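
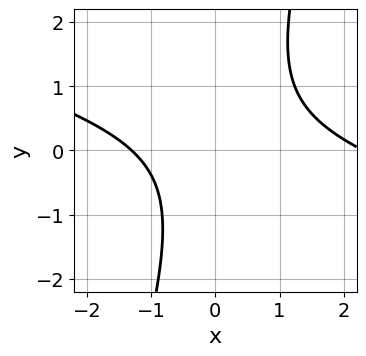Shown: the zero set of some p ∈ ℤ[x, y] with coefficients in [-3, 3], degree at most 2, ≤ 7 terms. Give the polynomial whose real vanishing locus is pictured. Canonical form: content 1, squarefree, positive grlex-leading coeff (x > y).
1. deg p = 2.
2. Reading off the gridlines: it misses every integer gridline on the y-axis.
3. The integer polynomial consistent with all of this is the stated p.

x^2 + 3*x*y - y^2 - x - 3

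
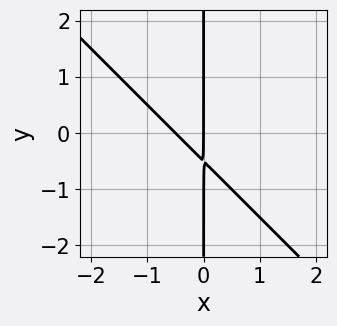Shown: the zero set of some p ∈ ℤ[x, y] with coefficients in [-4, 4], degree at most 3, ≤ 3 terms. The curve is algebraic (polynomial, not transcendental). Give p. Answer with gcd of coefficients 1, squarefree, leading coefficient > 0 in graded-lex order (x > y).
2*x^2 + 2*x*y + x

deg p = 2. A generic line meets the curve in up to 2 points.
Against the integer gridlines: one x-axis crossing is at x = 0; every point of the y-axis in the box is on the curve.
Together with the visible shape, these determine p as stated.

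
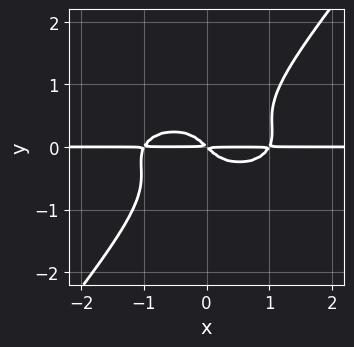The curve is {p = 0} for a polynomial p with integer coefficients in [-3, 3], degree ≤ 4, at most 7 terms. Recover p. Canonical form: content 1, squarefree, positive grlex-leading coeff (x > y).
Degree: the shape is more complex than any degree-3 curve, so deg p = 4.
Checking where it meets the axes: every point of the x-axis in the box is on the curve.
The integer polynomial consistent with all of this is the stated p.

x^3*y + 3*x*y^3 - 3*y^4 - x*y - y^2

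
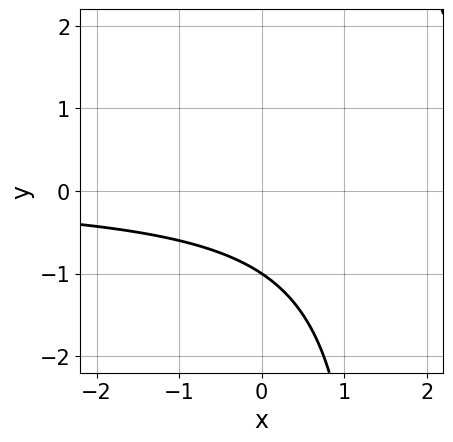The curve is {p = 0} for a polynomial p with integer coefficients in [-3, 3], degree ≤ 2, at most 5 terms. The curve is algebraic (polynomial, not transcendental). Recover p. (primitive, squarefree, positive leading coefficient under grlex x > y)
2*x*y - 3*y - 3

1. Degree: no degree-1 curve has this shape, so deg p = 2.
2. Against the integer gridlines: no x-intercept at any integer in the box; it crosses the y-axis at the gridline y = -1.
3. Putting this together gives p.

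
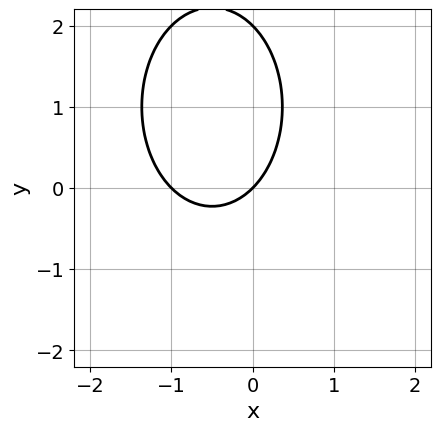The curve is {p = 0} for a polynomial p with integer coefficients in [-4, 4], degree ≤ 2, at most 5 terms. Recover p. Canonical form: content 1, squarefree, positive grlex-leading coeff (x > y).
1. The degree is 2 — a generic line meets the curve in up to 2 points.
2. From the axis intercepts and sections: the x-axis gridline crossings are at x ∈ {-1, 0}; among the integer gridlines, it crosses the y-axis at y ∈ {0, 2}.
3. Together with the visible shape, these determine p as stated.

2*x^2 + y^2 + 2*x - 2*y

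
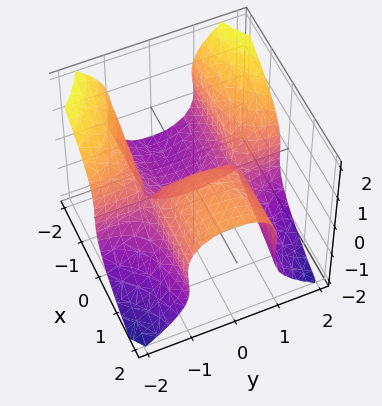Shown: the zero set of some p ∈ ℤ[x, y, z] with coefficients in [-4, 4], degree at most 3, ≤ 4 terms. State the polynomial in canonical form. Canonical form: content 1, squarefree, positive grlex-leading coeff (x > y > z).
First, the degree is 3 — no degree-2 surface has this shape.
Next, from the axis intercepts and sections: one z-axis crossing is at z = 0; it crosses the x-axis at the gridline x = 0; every point of the y-axis in the box is on the surface.
Finally, fitting integer coefficients to these (and the overall shape) gives p.

2*x*y^2 + x*z^2 + 2*z^3 - 2*x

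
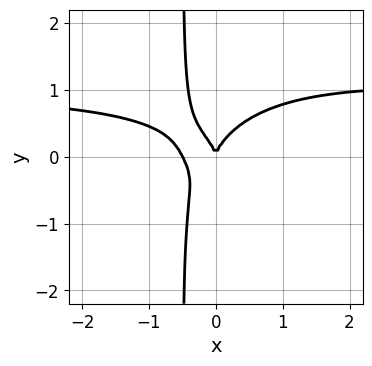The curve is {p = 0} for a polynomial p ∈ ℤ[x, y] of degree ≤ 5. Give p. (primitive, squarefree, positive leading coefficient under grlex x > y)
2*x^3*y + 2*x*y^3 - 2*x^3 + y^3 - x^2

(a) The degree is 4 — no degree-3 curve has this shape.
(b) Checking where it meets the axes: it crosses the x-axis at the gridline x = 0; it meets the y-axis at y = 0 (among the integer gridlines).
(c) Together with the visible shape, these determine p as stated.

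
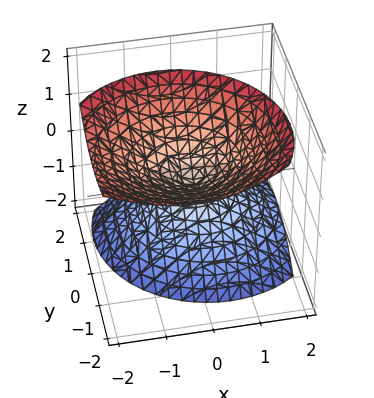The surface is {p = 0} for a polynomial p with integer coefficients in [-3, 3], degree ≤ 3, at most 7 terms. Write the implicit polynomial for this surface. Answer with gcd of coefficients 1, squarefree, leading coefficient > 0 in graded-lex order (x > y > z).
2*x^2 + x*z + 2*y^2 + 2*y*z - 2*z^2

There are 2 components. Treating them together as one polynomial.
deg p = 2. The shape is more complex than any degree-1 surface.
Observable constraints: it meets the z-axis at z = 0 (among the integer gridlines); it crosses the x-axis at the gridline x = 0.
Solving for integer coefficients yields p as stated.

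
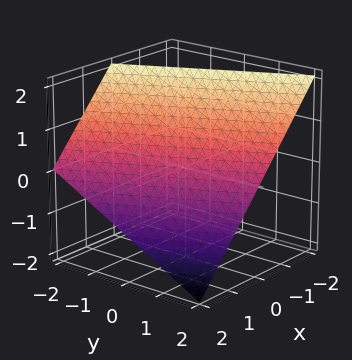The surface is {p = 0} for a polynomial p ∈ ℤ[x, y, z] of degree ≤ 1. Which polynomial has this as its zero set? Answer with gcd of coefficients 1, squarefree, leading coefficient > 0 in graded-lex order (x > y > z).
2*x + y + 2*z - 2

1. The degree is 1 — the surface is flat (a plane).
2. Checking where it meets the axes: it crosses the x-axis at the gridline x = 1; it crosses the y-axis at the gridline y = 2; it meets the z-axis at z = 1 (among the integer gridlines).
3. Matching integer coefficients to the picture gives p.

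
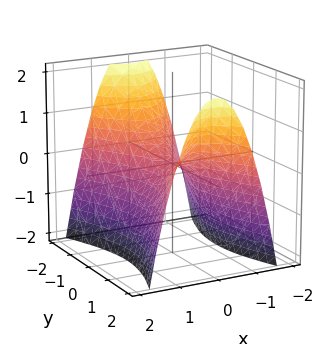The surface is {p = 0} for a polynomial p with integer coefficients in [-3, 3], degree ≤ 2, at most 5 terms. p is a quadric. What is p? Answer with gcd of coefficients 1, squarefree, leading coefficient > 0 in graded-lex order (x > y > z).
3*x^2 - y^2 + 2*z

First, degree: a hyperbolic paraboloid; a quadric, so deg p = 2.
Next, symmetries: mirror symmetry y ↦ −y ⇒ only even powers of y; it's symmetric under x → −x, forcing even powers of x.
Then, observable constraints: one x-axis crossing is at x = 0; it meets the z-axis at z = 0 (among the integer gridlines); it crosses the y-axis at the gridline y = 0.
Finally, the integer polynomial consistent with all of this is the stated p.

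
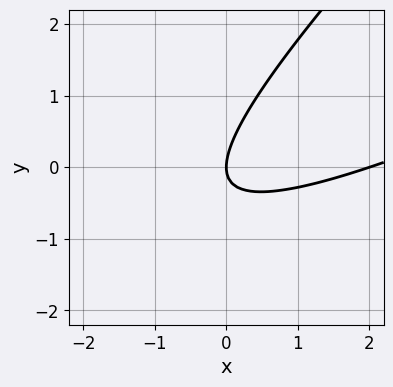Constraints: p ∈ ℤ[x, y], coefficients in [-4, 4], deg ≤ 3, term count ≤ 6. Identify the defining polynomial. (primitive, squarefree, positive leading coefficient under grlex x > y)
x^2 - 3*x*y + 2*y^2 - 2*x

(a) The degree is 2 — no degree-1 curve has this shape.
(b) Observable constraints: the x-axis gridline crossings are at x ∈ {0, 2}; one y-axis crossing is at y = 0.
(c) Together with the visible shape, these determine p as stated.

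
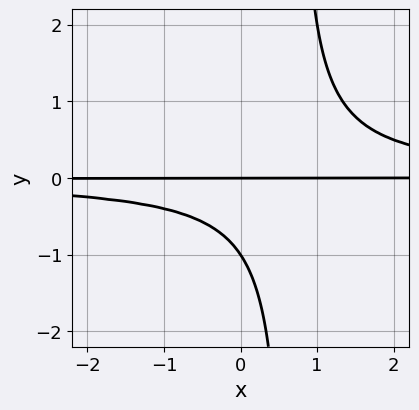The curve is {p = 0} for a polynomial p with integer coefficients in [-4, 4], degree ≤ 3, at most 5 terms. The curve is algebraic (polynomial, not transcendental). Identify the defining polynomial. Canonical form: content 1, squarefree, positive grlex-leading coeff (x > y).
3*x*y^2 - 2*y^2 - 2*y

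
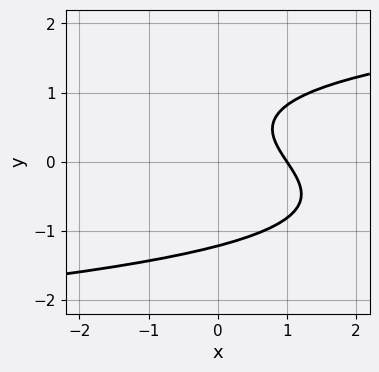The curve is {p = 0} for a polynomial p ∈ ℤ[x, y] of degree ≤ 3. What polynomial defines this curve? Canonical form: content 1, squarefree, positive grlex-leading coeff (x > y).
3*y^3 - 3*x - 2*y + 3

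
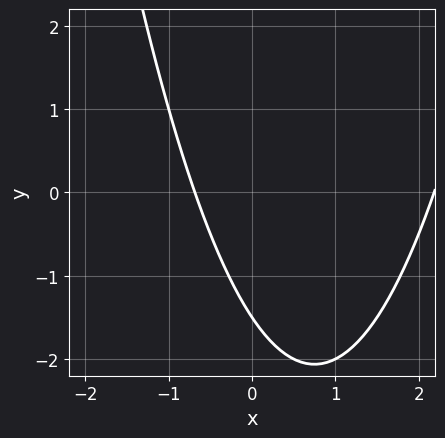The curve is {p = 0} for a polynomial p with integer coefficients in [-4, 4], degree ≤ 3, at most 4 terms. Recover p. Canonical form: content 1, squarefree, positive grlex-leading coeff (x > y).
2*x^2 - 3*x - 2*y - 3

First, the degree is 2 — a generic line meets the curve in up to 2 points.
Finally, solving for integer coefficients yields p as stated.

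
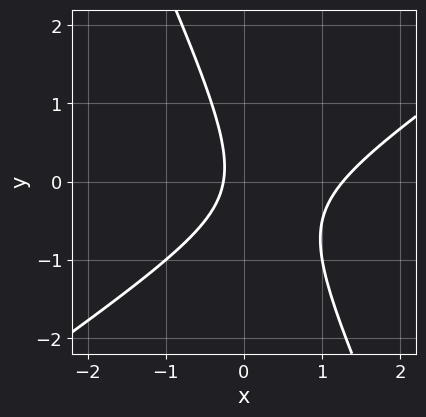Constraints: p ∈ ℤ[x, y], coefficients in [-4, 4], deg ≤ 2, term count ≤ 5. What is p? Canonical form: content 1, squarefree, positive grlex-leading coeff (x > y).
3*x^2 - 3*x*y - 2*y^2 - 3*x - 1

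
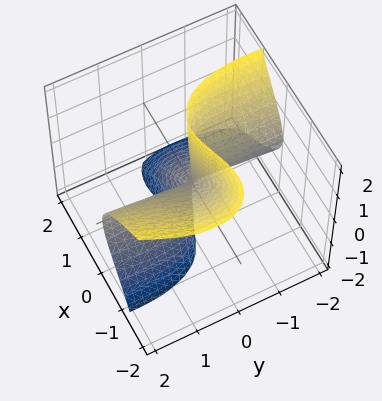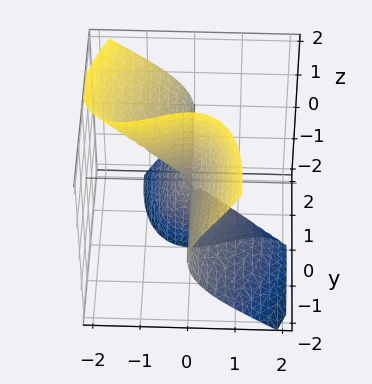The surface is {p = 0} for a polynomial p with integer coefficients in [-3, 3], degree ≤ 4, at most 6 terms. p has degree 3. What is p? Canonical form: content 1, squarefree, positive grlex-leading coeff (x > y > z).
First, deg p = 3.
Next, reading off the gridlines: every point of the y-axis in the box is on the surface; the visible z-axis segment lies entirely on the surface; it crosses the x-axis at the gridline x = 0.
Finally, the integer polynomial consistent with all of this is the stated p.

3*x^3 - x^2*y + 3*x^2*z + 3*x*y^2 + 3*y*z^2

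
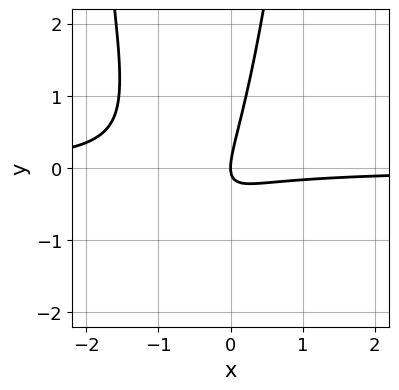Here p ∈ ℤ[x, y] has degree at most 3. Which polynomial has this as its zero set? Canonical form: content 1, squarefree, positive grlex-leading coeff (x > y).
1. deg p = 3.
2. Observable constraints: one x-axis crossing is at x = 0; it meets the y-axis at y = 0 (among the integer gridlines).
3. Matching integer coefficients to the picture gives p.

3*x^2*y + 3*x*y - y^2 + x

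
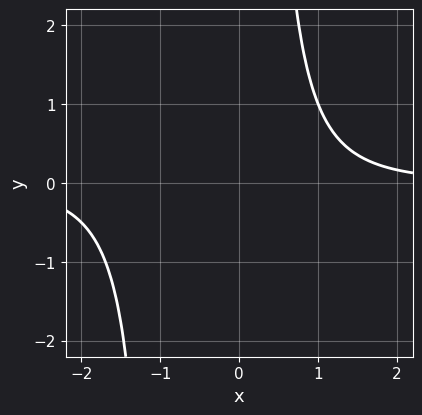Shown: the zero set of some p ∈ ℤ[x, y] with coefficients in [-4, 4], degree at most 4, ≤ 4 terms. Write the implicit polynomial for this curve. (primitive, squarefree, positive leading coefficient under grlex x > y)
(a) The degree is 4 — a generic line meets the curve in up to 4 points.
(b) Observable constraints: the curve avoids every integer y-axis point in the box; no x-intercept at any integer in the box.
(c) Assembling these constraints gives the stated polynomial.

x^3*y + x^2*y - 2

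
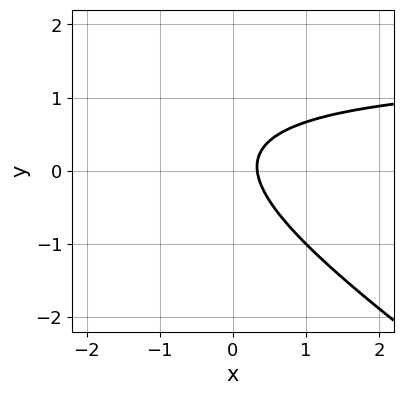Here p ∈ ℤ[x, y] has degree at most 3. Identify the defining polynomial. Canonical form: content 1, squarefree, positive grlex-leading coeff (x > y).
1. deg p = 2. The shape is more complex than any degree-1 curve.
2. Observable constraints: no y-intercept at any integer in the box.
3. The integer polynomial consistent with all of this is the stated p.

2*x*y + 3*y^2 - 3*x - y + 1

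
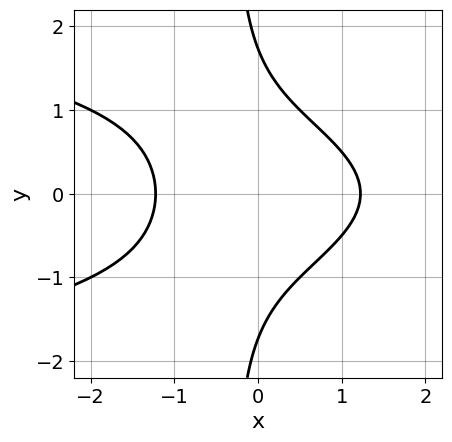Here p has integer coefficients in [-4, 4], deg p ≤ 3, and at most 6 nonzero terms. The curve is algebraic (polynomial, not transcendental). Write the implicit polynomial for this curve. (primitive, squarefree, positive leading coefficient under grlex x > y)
3*x*y^2 + 2*x^2 + y^2 - 3

(a) deg p = 3.
(b) Symmetries: the y ↦ −y reflection is a symmetry, so y appears only in even powers.
(c) Putting this together gives p.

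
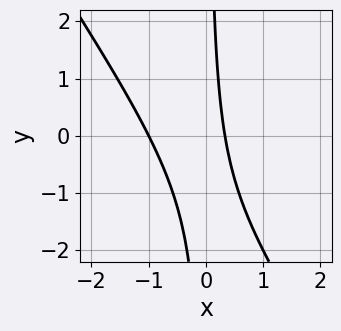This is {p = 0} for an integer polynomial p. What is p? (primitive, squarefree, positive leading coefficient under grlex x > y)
First, deg p = 2. The shape is more complex than any degree-1 curve.
Next, observable constraints: one x-axis crossing is at x = -1; the curve avoids every integer y-axis point in the box.
Finally, these observations pin down the coefficients.

3*x^2 + 2*x*y + 2*x - 1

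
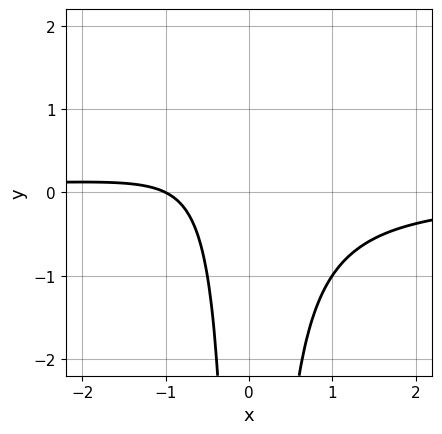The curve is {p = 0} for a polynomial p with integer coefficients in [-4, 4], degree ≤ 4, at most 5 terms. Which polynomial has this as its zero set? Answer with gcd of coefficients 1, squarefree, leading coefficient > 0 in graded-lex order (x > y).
2*x^2*y + x + 1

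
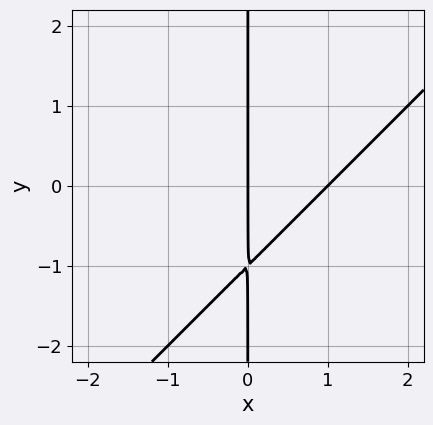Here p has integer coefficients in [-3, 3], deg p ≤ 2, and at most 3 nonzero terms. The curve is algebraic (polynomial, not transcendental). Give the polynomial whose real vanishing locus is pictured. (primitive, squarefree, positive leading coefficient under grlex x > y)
x^2 - x*y - x

deg p = 2. The shape is more complex than any degree-1 curve.
Checking where it meets the axes: the visible y-axis segment lies entirely on the curve; among the integer gridlines, it crosses the x-axis at x ∈ {0, 1}.
Fitting integer coefficients to these (and the overall shape) gives p.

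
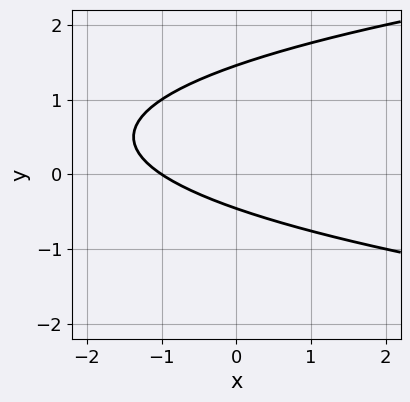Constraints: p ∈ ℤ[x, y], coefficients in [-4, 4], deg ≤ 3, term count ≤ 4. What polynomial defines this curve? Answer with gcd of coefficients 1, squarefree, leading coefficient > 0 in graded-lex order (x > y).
3*y^2 - 2*x - 3*y - 2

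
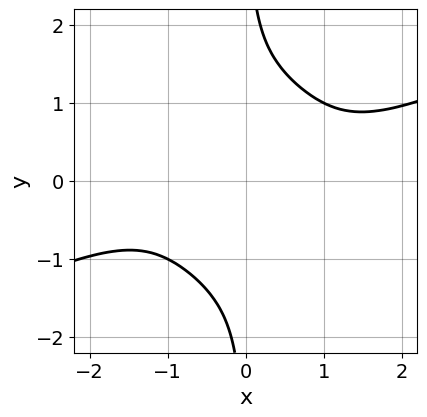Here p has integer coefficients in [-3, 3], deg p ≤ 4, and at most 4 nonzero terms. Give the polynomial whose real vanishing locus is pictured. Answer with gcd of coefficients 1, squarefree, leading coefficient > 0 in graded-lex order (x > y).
x^4 - 2*x^3*y - 2*x*y^3 + 3

1. The degree is 4 — a generic line meets the curve in up to 4 points.
2. Against the integer gridlines: no x-intercept at any integer in the box; it misses every integer gridline on the y-axis.
3. The integer polynomial consistent with all of this is the stated p.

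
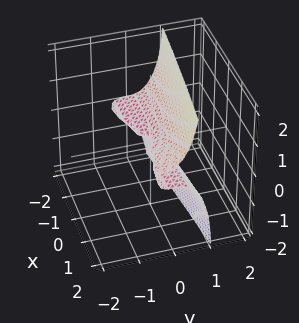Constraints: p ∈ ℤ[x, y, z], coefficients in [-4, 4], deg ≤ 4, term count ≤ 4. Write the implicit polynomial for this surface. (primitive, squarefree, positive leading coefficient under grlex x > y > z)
3*y^3 + 3*y*z^2 + x*z - 3*z^2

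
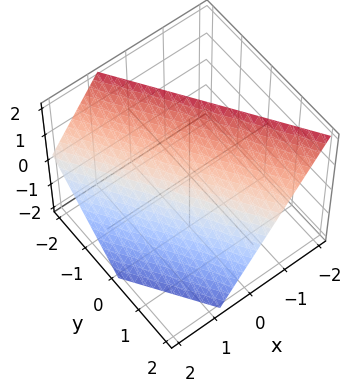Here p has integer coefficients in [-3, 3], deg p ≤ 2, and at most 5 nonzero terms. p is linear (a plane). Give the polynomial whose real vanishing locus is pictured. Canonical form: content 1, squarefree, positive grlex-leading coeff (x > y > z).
Degree: every cross-section is a straight line — this is a plane, so deg p = 1.
Reading off the gridlines: it meets the z-axis at z = 1 (among the integer gridlines); one y-axis crossing is at y = 1.
Matching integer coefficients to the picture gives p.

3*x + 2*y + 2*z - 2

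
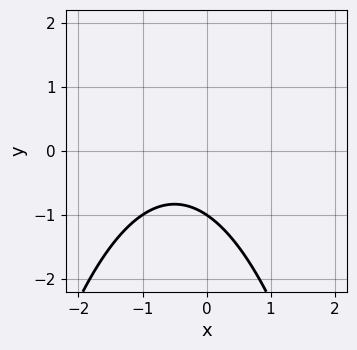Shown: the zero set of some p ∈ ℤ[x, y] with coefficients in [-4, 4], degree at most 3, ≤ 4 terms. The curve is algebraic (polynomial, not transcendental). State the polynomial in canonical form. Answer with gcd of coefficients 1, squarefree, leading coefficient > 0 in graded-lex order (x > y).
2*x^2 + 2*x + 3*y + 3

Degree: a generic line meets the curve in up to 2 points, so deg p = 2.
From the axis intercepts and sections: it crosses the y-axis at the gridline y = -1; no x-intercept at any integer in the box.
The integer polynomial consistent with all of this is the stated p.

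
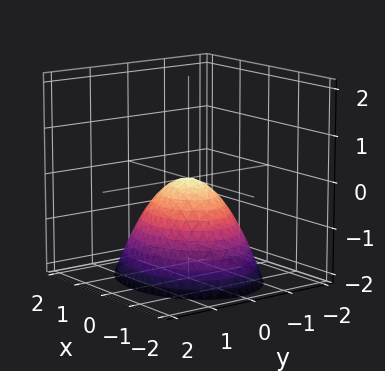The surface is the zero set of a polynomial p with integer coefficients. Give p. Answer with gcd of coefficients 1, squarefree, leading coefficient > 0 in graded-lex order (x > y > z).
1. deg p = 2.
2. Symmetries: mirror symmetry x ↦ −x ⇒ only even powers of x; it's symmetric under y → −y, forcing even powers of y.
3. From the visible intercepts: one z-axis crossing is at z = 0; it crosses the y-axis at the gridline y = 0; it crosses the x-axis at the gridline x = 0.
4. Together with the visible shape, these determine p as stated.

2*x^2 + 3*y^2 + 3*z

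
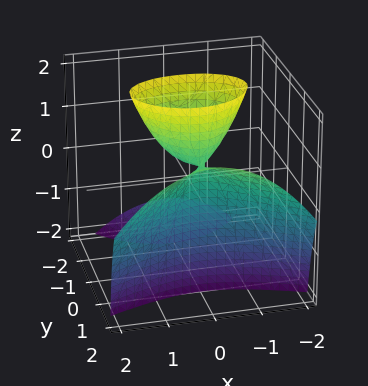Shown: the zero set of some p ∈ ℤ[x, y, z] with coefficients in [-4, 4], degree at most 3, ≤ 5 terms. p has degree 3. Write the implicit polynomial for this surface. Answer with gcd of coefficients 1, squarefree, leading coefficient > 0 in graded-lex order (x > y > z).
y^3 - 2*y^2*z - 2*x^2 + 2*z - 1

1. The picture has 2 separate pieces. Treating them together as one polynomial.
2. Degree: the shape is more complex than any degree-2 surface, so deg p = 3.
3. From the axis intercepts and sections: the surface avoids every integer x-axis point in the box; it crosses the y-axis at the gridline y = 1.
4. The integer polynomial consistent with all of this is the stated p.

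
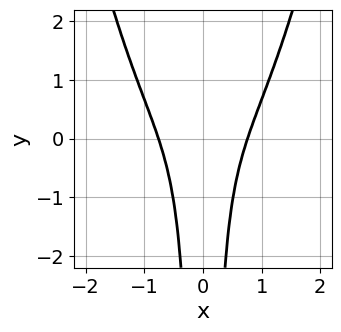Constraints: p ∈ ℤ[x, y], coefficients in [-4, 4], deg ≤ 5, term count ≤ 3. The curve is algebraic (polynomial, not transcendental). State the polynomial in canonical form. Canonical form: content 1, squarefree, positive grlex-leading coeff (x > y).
3*x^4 - 3*x^2*y - 1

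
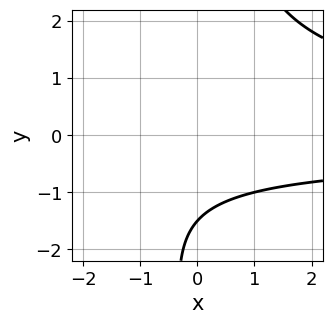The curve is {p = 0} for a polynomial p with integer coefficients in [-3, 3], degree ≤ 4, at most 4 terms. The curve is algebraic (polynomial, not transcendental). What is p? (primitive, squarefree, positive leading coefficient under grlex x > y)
x*y^2 - 2*y - 3

Degree: a generic line meets the curve in up to 3 points, so deg p = 3.
Checking where it meets the axes: the curve avoids every integer x-axis point in the box.
Putting this together gives p.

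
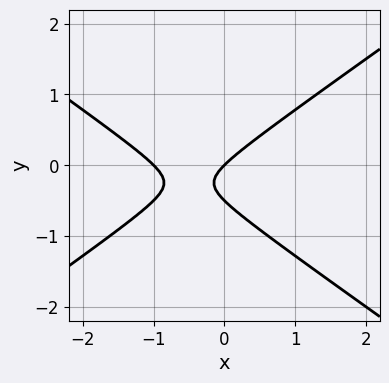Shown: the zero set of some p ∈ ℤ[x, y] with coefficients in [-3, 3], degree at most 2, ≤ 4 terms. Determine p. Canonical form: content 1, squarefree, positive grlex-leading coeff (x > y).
deg p = 2. No degree-1 curve has this shape.
From the visible intercepts: it meets the y-axis at y = 0 (among the integer gridlines); the x-axis gridline crossings are at x ∈ {-1, 0}.
Fitting integer coefficients to these (and the overall shape) gives p.

x^2 - 2*y^2 + x - y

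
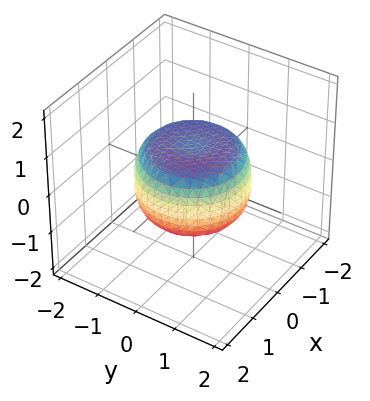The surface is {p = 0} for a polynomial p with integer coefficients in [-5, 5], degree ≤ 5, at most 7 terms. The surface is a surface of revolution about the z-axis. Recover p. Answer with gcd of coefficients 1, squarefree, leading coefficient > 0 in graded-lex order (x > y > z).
2*x^4 + 4*x^2*y^2 + 2*y^4 - 2*x^2 - 2*y^2 + 3*z^2 - 2

The degree is 4 — a generic line meets the surface in up to 4 points.
Symmetries: every cross-section ⟂ z is a circle, so x, y appear only via x² + y².
Checking where it meets the axes: a circular section at z = 0 has radius between 1 and 2.
These observations pin down the coefficients.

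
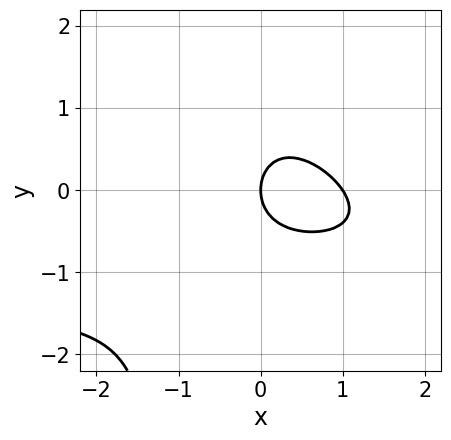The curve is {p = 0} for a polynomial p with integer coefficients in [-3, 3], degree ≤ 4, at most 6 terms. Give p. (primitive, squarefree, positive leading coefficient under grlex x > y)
First, the degree is 3 — a generic line meets the curve in up to 3 points.
Then, checking where it meets the axes: it crosses the y-axis at the gridline y = 0; among the integer gridlines, it crosses the x-axis at x ∈ {0, 1}.
Finally, these observations pin down the coefficients.

2*x^2*y + 2*x*y^2 + 3*x^2 + 3*y^2 - 3*x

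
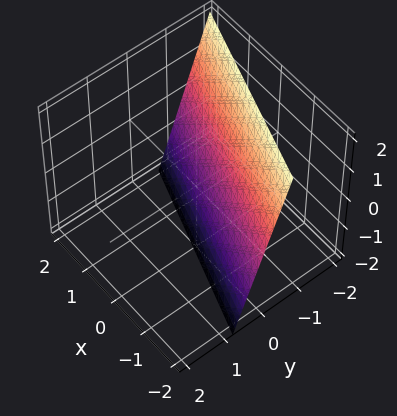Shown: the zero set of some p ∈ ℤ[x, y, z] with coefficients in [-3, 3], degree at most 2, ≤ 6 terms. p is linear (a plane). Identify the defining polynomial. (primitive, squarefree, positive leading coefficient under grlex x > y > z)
x + 3*y + z + 2

The degree is 1 — every cross-section is a straight line — this is a plane.
Against the integer gridlines: it crosses the z-axis at the gridline z = -2; one x-axis crossing is at x = -2.
Assembling these constraints gives the stated polynomial.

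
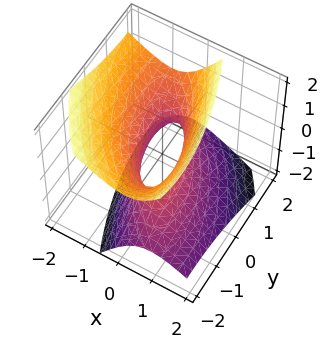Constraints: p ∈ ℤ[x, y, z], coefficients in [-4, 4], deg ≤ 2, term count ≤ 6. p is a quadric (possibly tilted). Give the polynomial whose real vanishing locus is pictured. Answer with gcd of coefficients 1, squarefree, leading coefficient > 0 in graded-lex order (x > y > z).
3*x^2 + 2*x*y + 2*x*z + y^2 - 2*z^2 - 1

First, deg p = 2. The shape is more complex than any degree-1 surface.
Next, from the visible intercepts: the y-axis gridline crossings are at y ∈ {-1, 1}; the surface avoids every integer z-axis point in the box.
Finally, assembling these constraints gives the stated polynomial.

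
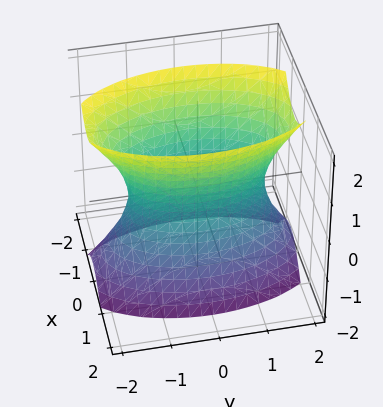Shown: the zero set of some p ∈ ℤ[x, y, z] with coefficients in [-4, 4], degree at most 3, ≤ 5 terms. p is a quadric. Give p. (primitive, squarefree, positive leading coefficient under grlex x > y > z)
First, deg p = 2. One connected sheet with a waist; a quadric.
Then, symmetries: mirror symmetry x ↦ −x ⇒ only even powers of x; mirror symmetry z ↦ −z ⇒ only even powers of z; it's symmetric under y → −y, forcing even powers of y.
Next, from the axis intercepts and sections: no z-intercept at any integer in the box.
Finally, assembling these constraints gives the stated polynomial.

3*x^2 + y^2 - z^2 - 2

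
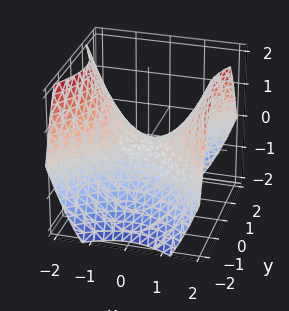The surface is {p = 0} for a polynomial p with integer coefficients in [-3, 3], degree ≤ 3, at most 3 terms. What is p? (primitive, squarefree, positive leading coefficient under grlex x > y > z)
2*x^2 - 2*y^2 - 3*z

First, degree: a hyperbolic paraboloid; a quadric, so deg p = 2.
Next, symmetries: the y ↦ −y reflection is a symmetry, so y appears only in even powers; mirror symmetry x ↦ −x ⇒ only even powers of x.
Then, from the visible intercepts: it crosses the z-axis at the gridline z = 0; it meets the x-axis at x = 0 (among the integer gridlines); it crosses the y-axis at the gridline y = 0.
Finally, solving for integer coefficients yields p as stated.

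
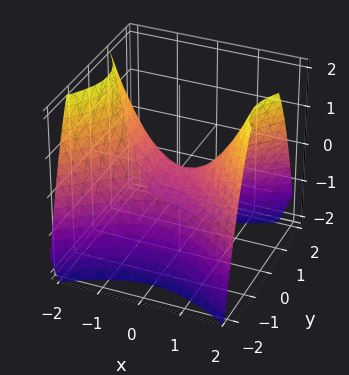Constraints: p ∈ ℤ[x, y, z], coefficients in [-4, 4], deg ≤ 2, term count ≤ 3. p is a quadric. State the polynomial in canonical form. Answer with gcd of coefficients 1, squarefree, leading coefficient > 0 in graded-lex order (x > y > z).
2*x^2 - 3*y^2 - 3*z

First, deg p = 2. A hyperbolic paraboloid; a quadric.
Next, symmetries: the y ↦ −y reflection is a symmetry, so y appears only in even powers; the x ↦ −x reflection is a symmetry, so x appears only in even powers.
Next, from the axis intercepts and sections: it crosses the z-axis at the gridline z = 0; it crosses the x-axis at the gridline x = 0; it crosses the y-axis at the gridline y = 0.
Finally, assembling these constraints gives the stated polynomial.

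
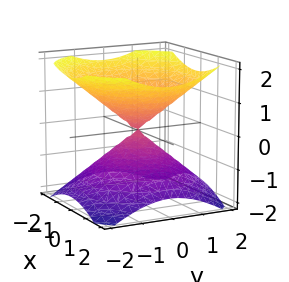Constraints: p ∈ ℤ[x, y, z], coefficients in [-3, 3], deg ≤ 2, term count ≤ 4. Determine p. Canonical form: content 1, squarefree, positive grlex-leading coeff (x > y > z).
2*x^2 + 2*y^2 - 3*z^2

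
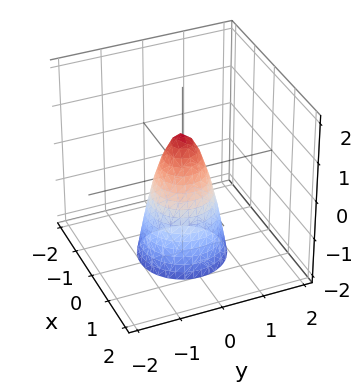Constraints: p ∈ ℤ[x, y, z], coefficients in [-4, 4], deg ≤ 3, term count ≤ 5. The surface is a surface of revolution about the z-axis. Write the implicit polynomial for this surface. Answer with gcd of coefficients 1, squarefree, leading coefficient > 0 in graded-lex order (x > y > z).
First, the degree is 2 — no degree-1 surface has this shape.
Then, symmetry: the surface is invariant under rotation about z: p = q(x² + y², z).
Then, reading off the gridlines: it crosses the z-axis at the gridline z = 1; a circular section at z = -2 has radius exactly 1.
Finally, the integer polynomial consistent with all of this is the stated p.

3*x^2 + 3*y^2 + z - 1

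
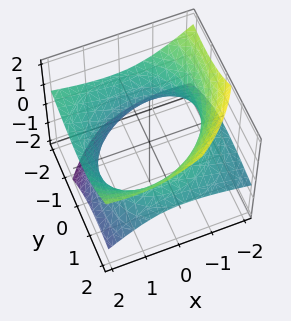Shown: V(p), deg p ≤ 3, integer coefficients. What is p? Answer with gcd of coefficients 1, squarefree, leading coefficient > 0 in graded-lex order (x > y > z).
x^2 - 2*x*z + y^2 + 2*y*z - 3*z^2 - 3

First, the degree is 2 — no degree-1 surface has this shape.
Next, from the axis intercepts and sections: it misses every integer gridline on the z-axis.
Finally, putting this together gives p.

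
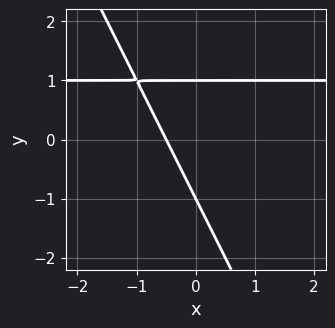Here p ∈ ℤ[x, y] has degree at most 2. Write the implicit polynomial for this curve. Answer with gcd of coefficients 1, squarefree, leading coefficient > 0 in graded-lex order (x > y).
(a) deg p = 2. A generic line meets the curve in up to 2 points.
(b) From the axis intercepts and sections: the y-axis gridline crossings are at y ∈ {-1, 1}.
(c) Solving for integer coefficients yields p as stated.

2*x*y + y^2 - 2*x - 1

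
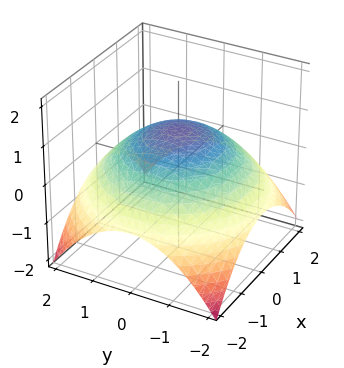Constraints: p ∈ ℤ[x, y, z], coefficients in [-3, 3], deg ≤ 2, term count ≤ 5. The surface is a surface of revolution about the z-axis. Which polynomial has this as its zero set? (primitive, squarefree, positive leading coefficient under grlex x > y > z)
x^2 + y^2 + 3*z - 3

(a) Degree: no degree-1 surface has this shape, so deg p = 2.
(b) Symmetry: the z-axis is an axis of rotation, so x and y enter only as x² + y².
(c) Against the integer gridlines: one z-axis crossing is at z = 1; a circular section at z = 0 has radius between 1 and 2.
(d) Assembling these constraints gives the stated polynomial.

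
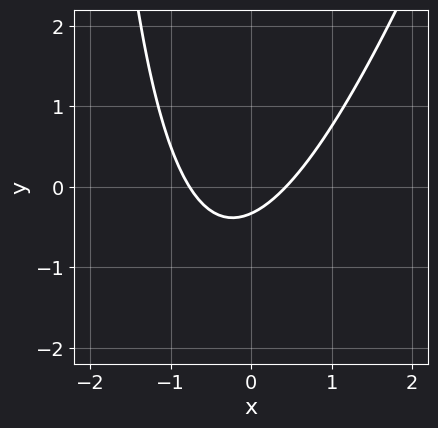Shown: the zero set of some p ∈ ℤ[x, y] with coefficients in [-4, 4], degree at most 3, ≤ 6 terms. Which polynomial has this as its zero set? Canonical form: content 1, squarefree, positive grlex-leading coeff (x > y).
3*x^2 - x*y + x - 3*y - 1

1. Degree: the shape is more complex than any degree-1 curve, so deg p = 2.
2. Putting this together gives p.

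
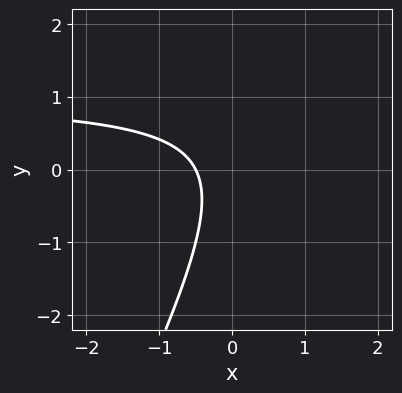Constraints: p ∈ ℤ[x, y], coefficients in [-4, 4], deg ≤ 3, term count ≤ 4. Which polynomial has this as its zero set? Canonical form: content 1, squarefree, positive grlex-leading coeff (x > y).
1. deg p = 2. The shape is more complex than any degree-1 curve.
2. From the visible intercepts: the curve avoids every integer y-axis point in the box.
3. Solving for integer coefficients yields p as stated.

2*x*y - y^2 - 2*x - 1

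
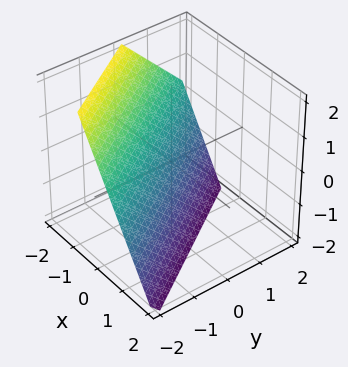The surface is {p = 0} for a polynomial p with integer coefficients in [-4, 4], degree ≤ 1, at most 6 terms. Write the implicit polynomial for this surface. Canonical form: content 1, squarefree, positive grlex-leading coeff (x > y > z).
First, degree: every cross-section is a straight line — this is a plane, so deg p = 1.
Then, observable constraints: one z-axis crossing is at z = -1; it meets the y-axis at y = -1 (among the integer gridlines).
Finally, solving for integer coefficients yields p as stated.

3*x + 2*y + 2*z + 2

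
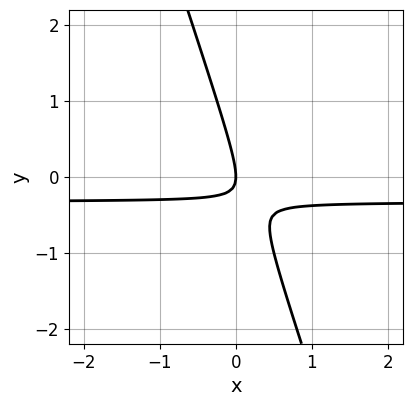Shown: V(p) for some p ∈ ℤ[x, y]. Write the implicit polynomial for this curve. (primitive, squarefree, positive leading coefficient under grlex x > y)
(a) deg p = 2. No degree-1 curve has this shape.
(b) From the axis intercepts and sections: it crosses the y-axis at the gridline y = 0; it meets the x-axis at x = 0 (among the integer gridlines).
(c) Putting this together gives p.

3*x*y + y^2 + x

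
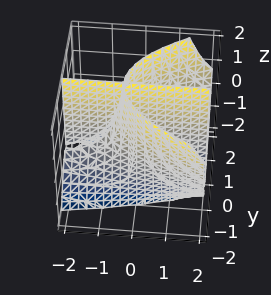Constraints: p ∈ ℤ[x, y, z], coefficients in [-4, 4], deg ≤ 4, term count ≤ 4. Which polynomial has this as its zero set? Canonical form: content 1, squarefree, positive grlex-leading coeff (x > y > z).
2*x*y*z - 3*y^3 + 3*x*y + 3*y

1. The picture has 2 separate pieces.
2. Degree: the shape is more complex than any degree-2 surface, so deg p = 3.
3. Reading off the gridlines: every point of the z-axis in the box is on the surface; the y-axis gridline crossings are at y ∈ {-1, 0, 1}.
4. Assembling these constraints gives the stated polynomial.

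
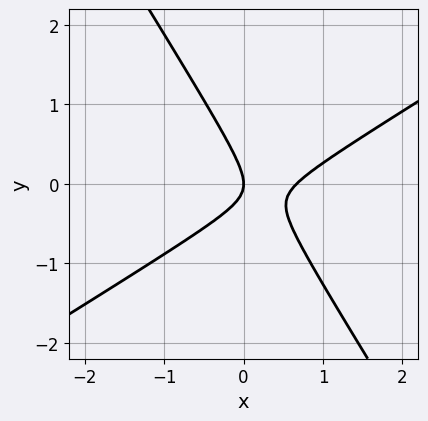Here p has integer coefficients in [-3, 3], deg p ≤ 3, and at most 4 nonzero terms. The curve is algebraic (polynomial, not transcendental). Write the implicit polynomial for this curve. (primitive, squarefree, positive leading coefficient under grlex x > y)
1. The degree is 2 — the shape is more complex than any degree-1 curve.
2. From the axis intercepts and sections: one y-axis crossing is at y = 0; one x-axis crossing is at x = 0.
3. Putting this together gives p.

3*x^2 - 3*x*y - 3*y^2 - 2*x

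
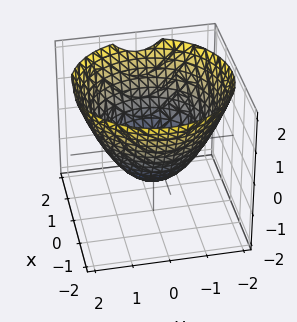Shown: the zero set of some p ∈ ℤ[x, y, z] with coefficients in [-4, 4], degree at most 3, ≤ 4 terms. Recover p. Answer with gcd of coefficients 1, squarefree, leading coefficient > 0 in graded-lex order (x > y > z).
2*x^2 + 2*y^2 - 3*z - 3

First, deg p = 2. No degree-1 surface has this shape.
Next, symmetries: rotational symmetry about the z-axis ⇒ p depends on x, y only through x² + y².
Then, against the integer gridlines: a circular section at z = 0 has radius between 1 and 2; it meets the z-axis at z = -1 (among the integer gridlines).
Finally, assembling these constraints gives the stated polynomial.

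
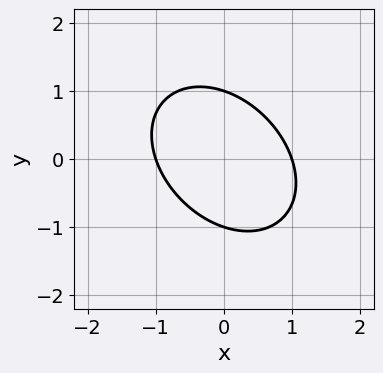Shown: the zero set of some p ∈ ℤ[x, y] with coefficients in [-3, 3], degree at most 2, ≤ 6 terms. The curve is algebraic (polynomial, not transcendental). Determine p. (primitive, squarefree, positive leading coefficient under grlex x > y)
First, degree: no degree-1 curve has this shape, so deg p = 2.
Next, from the visible intercepts: the x-axis gridline crossings are at x ∈ {-1, 1}; the y-axis gridline crossings are at y ∈ {-1, 1}.
Finally, fitting integer coefficients to these (and the overall shape) gives p.

3*x^2 + 2*x*y + 3*y^2 - 3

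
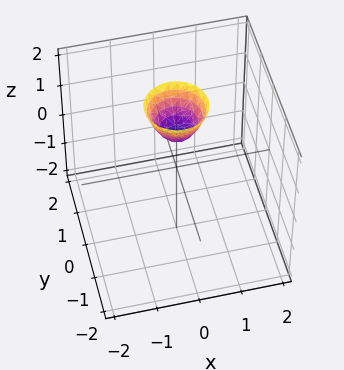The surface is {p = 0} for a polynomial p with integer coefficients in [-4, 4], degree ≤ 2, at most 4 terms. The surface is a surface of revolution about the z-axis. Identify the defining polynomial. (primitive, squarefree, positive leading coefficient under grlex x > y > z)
2*x^2 + 2*y^2 - z + 1

Degree: a generic line meets the surface in up to 2 points, so deg p = 2.
Symmetries: every cross-section ⟂ z is a circle, so x, y appear only via x² + y².
Observable constraints: the surface avoids every integer y-axis point in the box; a circular section at z = 2 has radius between 0 and 1.
Together with the visible shape, these determine p as stated.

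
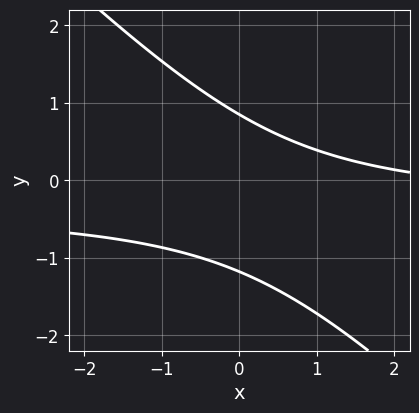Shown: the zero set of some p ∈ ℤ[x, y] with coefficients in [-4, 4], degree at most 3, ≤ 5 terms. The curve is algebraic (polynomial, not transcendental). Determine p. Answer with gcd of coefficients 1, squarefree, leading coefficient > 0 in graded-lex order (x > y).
(a) deg p = 2. The shape is more complex than any degree-1 curve.
(b) Against the integer gridlines: it misses every integer gridline on the x-axis.
(c) Assembling these constraints gives the stated polynomial.

3*x*y + 3*y^2 + x + y - 3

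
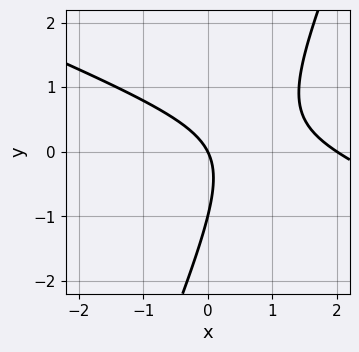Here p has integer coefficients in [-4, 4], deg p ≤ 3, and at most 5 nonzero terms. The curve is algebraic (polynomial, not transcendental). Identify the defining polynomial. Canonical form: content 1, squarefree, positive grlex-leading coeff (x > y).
x^2 + 2*x*y - y^2 - 2*x - y

(a) The degree is 2 — a generic line meets the curve in up to 2 points.
(b) Reading off the gridlines: among the integer gridlines, it crosses the x-axis at x ∈ {0, 2}; the y-axis gridline crossings are at y ∈ {-1, 0}.
(c) The integer polynomial consistent with all of this is the stated p.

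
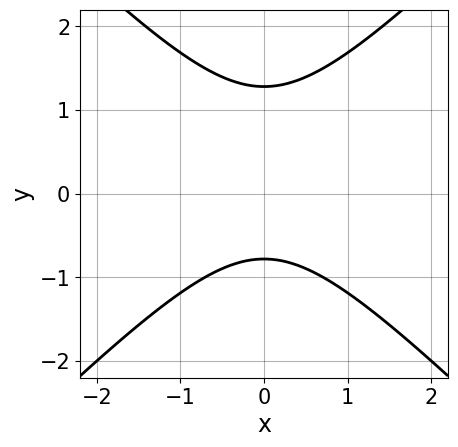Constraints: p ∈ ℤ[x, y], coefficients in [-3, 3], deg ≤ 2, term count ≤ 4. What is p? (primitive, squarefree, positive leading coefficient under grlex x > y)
2*x^2 - 2*y^2 + y + 2

(a) The degree is 2 — a generic line meets the curve in up to 2 points.
(b) Symmetries: the x ↦ −x reflection is a symmetry, so x appears only in even powers.
(c) Observable constraints: it misses every integer gridline on the x-axis.
(d) The integer polynomial consistent with all of this is the stated p.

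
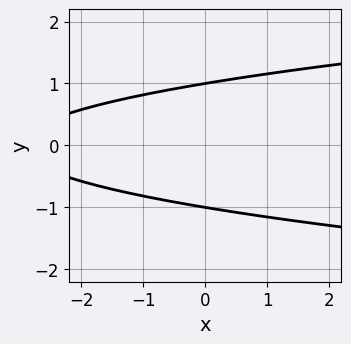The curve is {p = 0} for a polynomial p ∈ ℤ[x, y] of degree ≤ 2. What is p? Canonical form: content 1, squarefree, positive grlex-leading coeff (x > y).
(a) Degree: a generic line meets the curve in up to 2 points, so deg p = 2.
(b) Symmetries: mirror symmetry y ↦ −y ⇒ only even powers of y.
(c) Reading off the gridlines: no x-intercept at any integer in the box; the y-axis gridline crossings are at y ∈ {-1, 1}.
(d) Matching integer coefficients to the picture gives p.

3*y^2 - x - 3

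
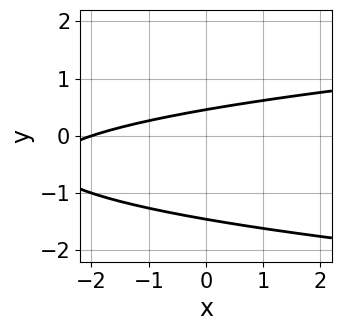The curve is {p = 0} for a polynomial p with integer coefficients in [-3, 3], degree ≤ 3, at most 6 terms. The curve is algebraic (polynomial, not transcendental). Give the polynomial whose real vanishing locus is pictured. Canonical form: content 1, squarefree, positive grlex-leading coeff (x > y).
1. The degree is 2 — the shape is more complex than any degree-1 curve.
2. From the axis intercepts and sections: it crosses the x-axis at the gridline x = -2.
3. Putting this together gives p.

3*y^2 - x + 3*y - 2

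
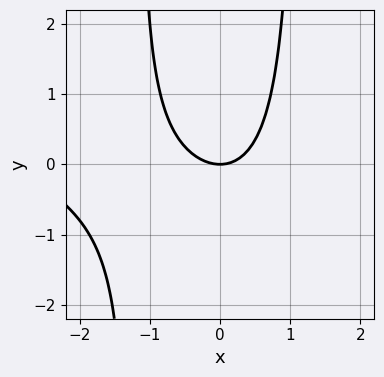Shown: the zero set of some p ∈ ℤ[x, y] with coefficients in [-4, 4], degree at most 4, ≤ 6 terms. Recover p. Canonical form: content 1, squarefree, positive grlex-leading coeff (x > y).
x^3 + 2*x^2*y + 3*x^2 - 3*y

1. Degree: a generic line meets the curve in up to 3 points, so deg p = 3.
2. Reading off the gridlines: it meets the y-axis at y = 0 (among the integer gridlines); one x-axis crossing is at x = 0.
3. Together with the visible shape, these determine p as stated.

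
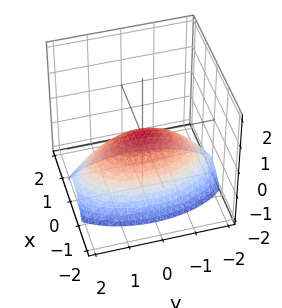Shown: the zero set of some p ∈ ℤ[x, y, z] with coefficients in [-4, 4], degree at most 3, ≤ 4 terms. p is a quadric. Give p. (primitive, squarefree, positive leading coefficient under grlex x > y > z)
3*x^2 + y^2 + 3*z

First, deg p = 2. A single bowl opening along one axis; a quadric.
Next, symmetries: the y ↦ −y reflection is a symmetry, so y appears only in even powers; the x ↦ −x reflection is a symmetry, so x appears only in even powers.
Then, from the axis intercepts and sections: one z-axis crossing is at z = 0; it meets the y-axis at y = 0 (among the integer gridlines); it meets the x-axis at x = 0 (among the integer gridlines).
Finally, fitting integer coefficients to these (and the overall shape) gives p.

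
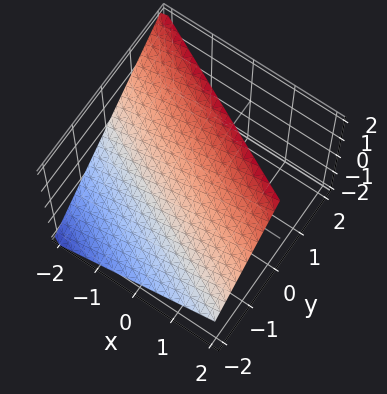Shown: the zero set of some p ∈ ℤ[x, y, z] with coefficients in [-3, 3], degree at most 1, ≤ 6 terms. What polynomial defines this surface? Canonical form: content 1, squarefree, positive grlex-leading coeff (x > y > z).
Degree: the surface is flat (a plane), so deg p = 1.
Reading off the gridlines: it meets the z-axis at z = 1 (among the integer gridlines); it crosses the y-axis at the gridline y = -1; it crosses the x-axis at the gridline x = -2.
Together with the visible shape, these determine p as stated.

x + 2*y - 2*z + 2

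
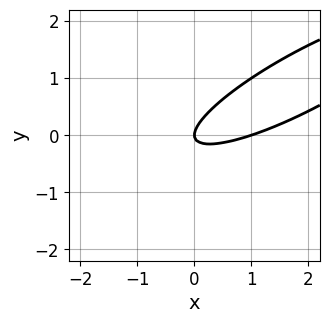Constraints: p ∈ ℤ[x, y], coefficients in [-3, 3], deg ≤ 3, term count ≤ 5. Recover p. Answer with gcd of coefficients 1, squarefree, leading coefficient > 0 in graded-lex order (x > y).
x^2 - 3*x*y + 3*y^2 - x

deg p = 2. A generic line meets the curve in up to 2 points.
Against the integer gridlines: it crosses the y-axis at the gridline y = 0; the x-axis gridline crossings are at x ∈ {0, 1}.
The integer polynomial consistent with all of this is the stated p.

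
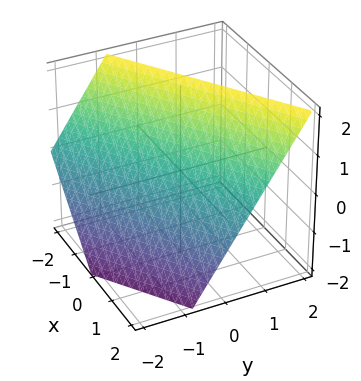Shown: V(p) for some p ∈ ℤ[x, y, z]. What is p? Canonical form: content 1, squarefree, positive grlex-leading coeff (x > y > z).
2*x - 3*y + 2*z - 2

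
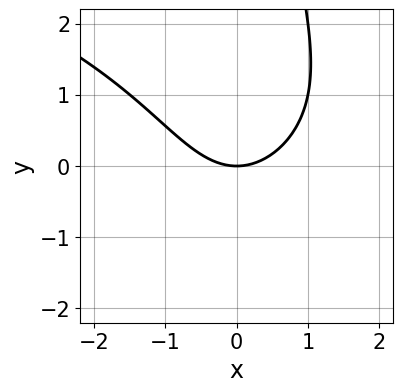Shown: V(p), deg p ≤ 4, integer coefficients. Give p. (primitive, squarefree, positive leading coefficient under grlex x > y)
x*y^2 + 2*x^2 - 3*y

(a) The degree is 3 — the shape is more complex than any degree-2 curve.
(b) Reading off the gridlines: it crosses the y-axis at the gridline y = 0; it crosses the x-axis at the gridline x = 0.
(c) Together with the visible shape, these determine p as stated.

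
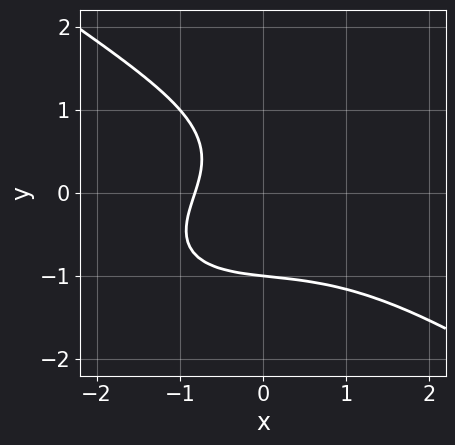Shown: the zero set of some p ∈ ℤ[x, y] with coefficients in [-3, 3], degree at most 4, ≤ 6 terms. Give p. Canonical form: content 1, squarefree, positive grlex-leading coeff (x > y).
deg p = 3. The shape is more complex than any degree-2 curve.
Checking where it meets the axes: one y-axis crossing is at y = -1.
Solving for integer coefficients yields p as stated.

x^3 + 3*y^3 + 2*x*y + 3*x + 3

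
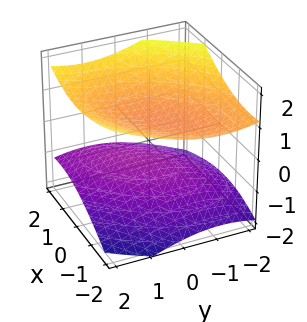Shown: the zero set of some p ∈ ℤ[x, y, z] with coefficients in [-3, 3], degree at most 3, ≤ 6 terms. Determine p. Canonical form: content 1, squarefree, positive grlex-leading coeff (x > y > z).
x^2 - x*y + x*z + y^2 - 3*z^2 + 2

(a) I count 2 distinct pieces. They look like related sheets of one shape, so recover p as a whole.
(b) deg p = 2. The shape is more complex than any degree-1 surface.
(c) Checking where it meets the axes: no y-intercept at any integer in the box; the surface avoids every integer x-axis point in the box.
(d) Putting this together gives p.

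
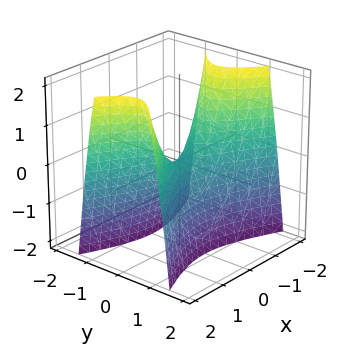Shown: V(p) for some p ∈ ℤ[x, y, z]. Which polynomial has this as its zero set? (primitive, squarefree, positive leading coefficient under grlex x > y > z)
x^2 - 3*y^2 - z

First, degree: a hyperbolic paraboloid; a quadric, so deg p = 2.
Then, symmetries: mirror symmetry x ↦ −x ⇒ only even powers of x; it's symmetric under y → −y, forcing even powers of y.
Next, from the axis intercepts and sections: it meets the x-axis at x = 0 (among the integer gridlines); it crosses the y-axis at the gridline y = 0; it meets the z-axis at z = 0 (among the integer gridlines).
Finally, assembling these constraints gives the stated polynomial.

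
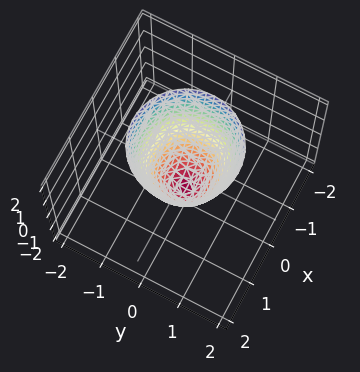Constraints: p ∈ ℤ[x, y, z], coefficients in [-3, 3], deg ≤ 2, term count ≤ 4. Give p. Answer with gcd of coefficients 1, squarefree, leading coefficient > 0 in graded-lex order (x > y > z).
1. The degree is 2 — the shape is more complex than any degree-1 surface.
2. Symmetries: rotational symmetry about the z-axis ⇒ p depends on x, y only through x² + y².
3. Reading off the gridlines: a circular section at z = 2 has radius between 1 and 2; one z-axis crossing is at z = -1.
4. The integer polynomial consistent with all of this is the stated p.

2*x^2 + 2*y^2 - z - 1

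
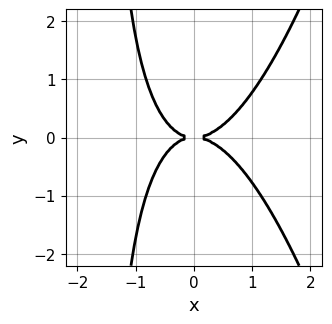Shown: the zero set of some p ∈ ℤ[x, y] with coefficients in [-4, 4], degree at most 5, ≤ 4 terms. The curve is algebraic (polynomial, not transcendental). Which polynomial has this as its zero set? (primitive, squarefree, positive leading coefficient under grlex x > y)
(a) deg p = 4. No degree-3 curve has this shape.
(b) Symmetries: mirror symmetry y ↦ −y ⇒ only even powers of y.
(c) Checking where it meets the axes: it crosses the y-axis at the gridline y = 0; it crosses the x-axis at the gridline x = 0.
(d) These observations pin down the coefficients.

3*x^4 - 2*x*y^2 - 3*y^2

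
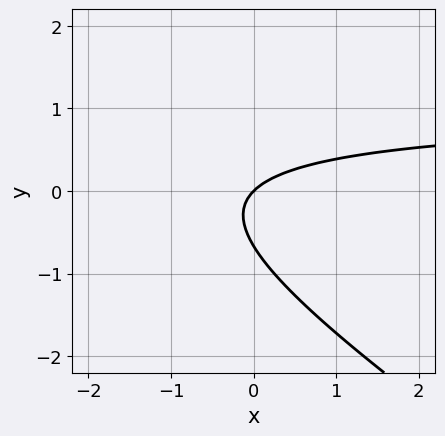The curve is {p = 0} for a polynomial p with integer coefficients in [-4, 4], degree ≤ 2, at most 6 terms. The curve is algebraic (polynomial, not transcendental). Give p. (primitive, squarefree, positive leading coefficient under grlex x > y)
2*x*y + 3*y^2 - 2*x + 2*y

deg p = 2. A generic line meets the curve in up to 2 points.
Observable constraints: it crosses the x-axis at the gridline x = 0; it meets the y-axis at y = 0 (among the integer gridlines).
The integer polynomial consistent with all of this is the stated p.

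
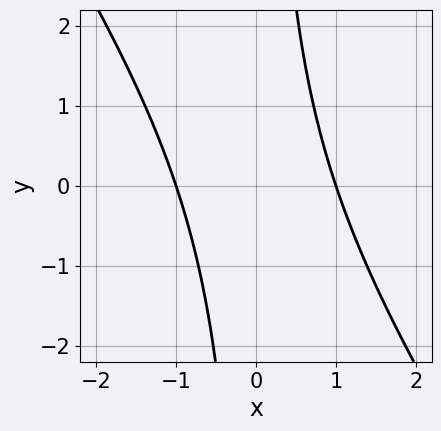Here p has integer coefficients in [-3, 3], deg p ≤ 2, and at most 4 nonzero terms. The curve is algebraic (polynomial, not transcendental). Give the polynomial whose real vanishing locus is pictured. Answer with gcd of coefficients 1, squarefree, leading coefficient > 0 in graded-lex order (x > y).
3*x^2 + 2*x*y - 3

1. The degree is 2 — the shape is more complex than any degree-1 curve.
2. Reading off the gridlines: the curve avoids every integer y-axis point in the box; the x-axis gridline crossings are at x ∈ {-1, 1}.
3. Fitting integer coefficients to these (and the overall shape) gives p.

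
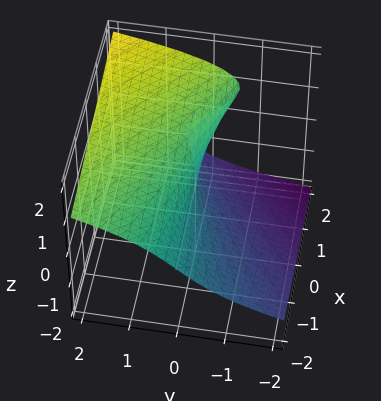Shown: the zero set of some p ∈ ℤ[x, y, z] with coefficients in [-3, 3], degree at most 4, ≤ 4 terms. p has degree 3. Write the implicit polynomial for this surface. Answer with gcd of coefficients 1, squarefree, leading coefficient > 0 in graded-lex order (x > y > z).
z^3 - x*z - 2*y

First, deg p = 3. No degree-2 surface has this shape.
Next, reading off the gridlines: the visible x-axis segment lies entirely on the surface; one y-axis crossing is at y = 0; it meets the z-axis at z = 0 (among the integer gridlines).
Finally, together with the visible shape, these determine p as stated.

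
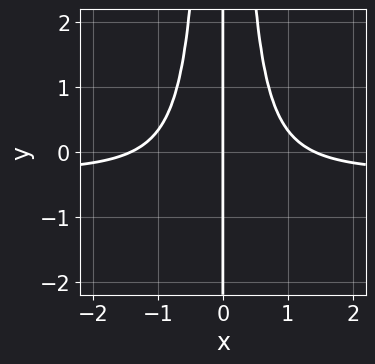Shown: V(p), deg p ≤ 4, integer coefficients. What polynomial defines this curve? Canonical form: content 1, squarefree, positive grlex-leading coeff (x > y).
First, degree: a generic line meets the curve in up to 4 points, so deg p = 4.
Then, from the axis intercepts and sections: one x-axis crossing is at x = 0; every point of the y-axis in the box is on the curve.
Finally, assembling these constraints gives the stated polynomial.

3*x^3*y + x^3 - 2*x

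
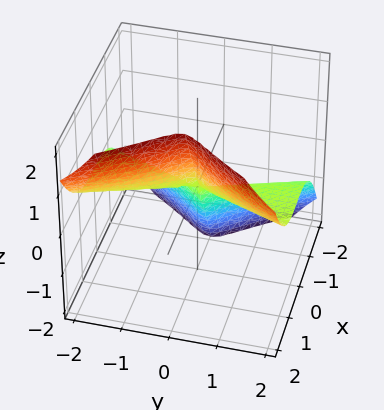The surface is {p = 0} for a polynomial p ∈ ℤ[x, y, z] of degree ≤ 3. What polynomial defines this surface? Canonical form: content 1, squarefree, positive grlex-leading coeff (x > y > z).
1. deg p = 3. A generic line meets the surface in up to 3 points.
2. Checking where it meets the axes: one x-axis crossing is at x = 0; every point of the y-axis in the box is on the surface; the visible z-axis segment lies entirely on the surface.
3. Fitting integer coefficients to these (and the overall shape) gives p.

2*x^3 - x^2*z - 2*y^2*z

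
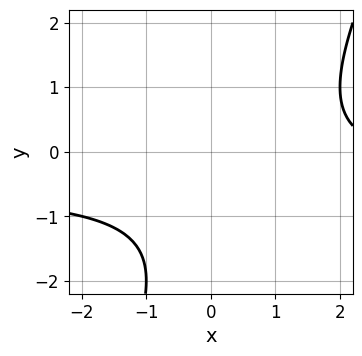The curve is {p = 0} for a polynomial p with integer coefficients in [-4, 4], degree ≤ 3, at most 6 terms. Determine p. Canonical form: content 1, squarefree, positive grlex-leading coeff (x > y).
The degree is 2 — a generic line meets the curve in up to 2 points.
From the visible intercepts: it misses every integer gridline on the x-axis; it misses every integer gridline on the y-axis.
Solving for integer coefficients yields p as stated.

2*x*y - y^2 + x - 2*y - 3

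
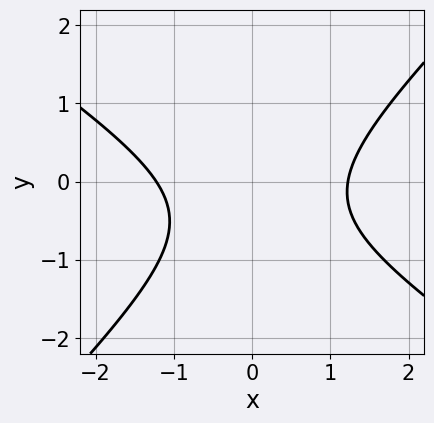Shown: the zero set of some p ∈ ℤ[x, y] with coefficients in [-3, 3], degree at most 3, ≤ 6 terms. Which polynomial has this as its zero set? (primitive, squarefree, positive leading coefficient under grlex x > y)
1. deg p = 2. The shape is more complex than any degree-1 curve.
2. Reading off the gridlines: no y-intercept at any integer in the box.
3. Putting this together gives p.

2*x^2 + x*y - 3*y^2 - 2*y - 3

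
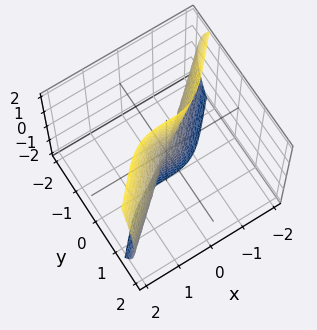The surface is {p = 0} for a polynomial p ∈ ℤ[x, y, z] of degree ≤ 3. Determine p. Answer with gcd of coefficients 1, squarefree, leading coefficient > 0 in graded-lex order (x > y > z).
deg p = 3. A generic line meets the surface in up to 3 points.
Checking where it meets the axes: one y-axis crossing is at y = 0; every point of the z-axis in the box is on the surface; one x-axis crossing is at x = 0.
Solving for integer coefficients yields p as stated.

2*x^3 - 3*y^3 - 2*y*z^2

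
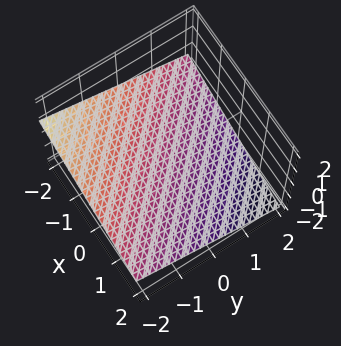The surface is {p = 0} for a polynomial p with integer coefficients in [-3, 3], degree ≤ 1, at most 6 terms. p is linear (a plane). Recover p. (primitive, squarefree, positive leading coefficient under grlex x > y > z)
deg p = 1.
Against the integer gridlines: one y-axis crossing is at y = -2; one x-axis crossing is at x = -2.
Assembling these constraints gives the stated polynomial.

x + y + 3*z + 2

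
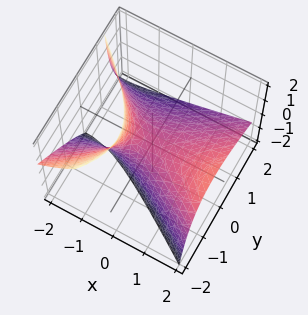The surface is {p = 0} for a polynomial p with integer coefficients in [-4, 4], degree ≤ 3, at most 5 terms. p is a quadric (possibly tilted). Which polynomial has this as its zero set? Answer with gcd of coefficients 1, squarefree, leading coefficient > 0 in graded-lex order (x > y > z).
First, degree: a generic line meets the surface in up to 2 points, so deg p = 2.
Next, reading off the gridlines: it crosses the y-axis at the gridline y = 0; it meets the x-axis at x = 0 (among the integer gridlines); it meets the z-axis at z = 0 (among the integer gridlines).
Finally, the integer polynomial consistent with all of this is the stated p.

x^2 - 2*x*z - 2*y^2 - 2*y*z - 2*z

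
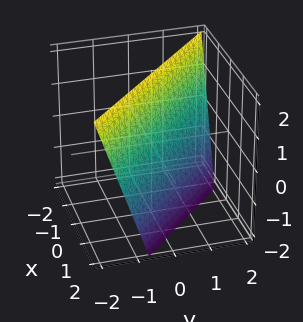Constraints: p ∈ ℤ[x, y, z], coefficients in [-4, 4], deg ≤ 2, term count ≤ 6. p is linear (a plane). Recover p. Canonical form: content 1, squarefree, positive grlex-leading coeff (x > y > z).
1. The degree is 1 — every cross-section is a straight line — this is a plane.
2. From the visible intercepts: it crosses the z-axis at the gridline z = 2.
3. Putting this together gives p.

3*x + 3*y + z - 2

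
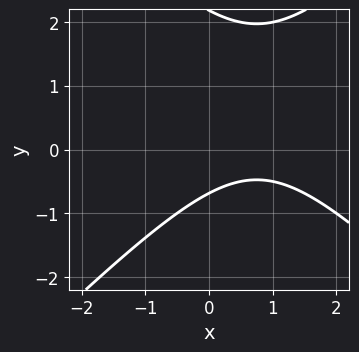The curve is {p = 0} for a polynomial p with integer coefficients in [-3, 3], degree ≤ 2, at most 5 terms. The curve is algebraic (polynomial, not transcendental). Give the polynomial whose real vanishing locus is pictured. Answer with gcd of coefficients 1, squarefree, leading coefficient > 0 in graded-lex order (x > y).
First, deg p = 2. No degree-1 curve has this shape.
Next, checking where it meets the axes: no x-intercept at any integer in the box.
Finally, fitting integer coefficients to these (and the overall shape) gives p.

2*x^2 - 2*y^2 - 3*x + 3*y + 3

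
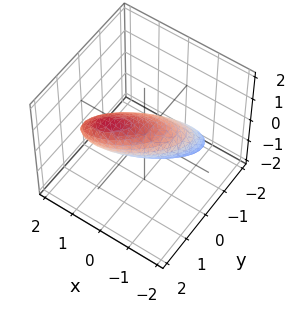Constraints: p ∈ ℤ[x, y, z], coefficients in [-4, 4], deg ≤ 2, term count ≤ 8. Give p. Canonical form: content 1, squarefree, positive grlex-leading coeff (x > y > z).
2*x^2 - 3*x*y + 3*y^2 - 3*y*z + 3*z^2 - 2

(a) The degree is 2 — no degree-1 surface has this shape.
(b) Reading off the gridlines: among the integer gridlines, it crosses the x-axis at x ∈ {-1, 1}.
(c) Matching integer coefficients to the picture gives p.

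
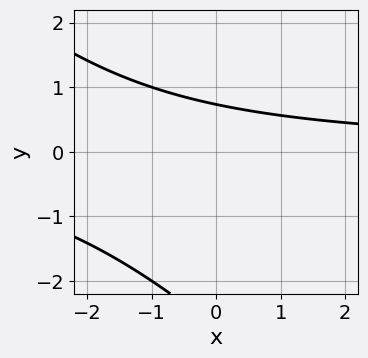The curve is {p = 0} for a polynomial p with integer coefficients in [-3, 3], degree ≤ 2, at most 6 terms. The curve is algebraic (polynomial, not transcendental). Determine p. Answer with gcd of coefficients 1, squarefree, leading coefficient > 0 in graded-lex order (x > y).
deg p = 2. No degree-1 curve has this shape.
From the axis intercepts and sections: it misses every integer gridline on the x-axis.
Together with the visible shape, these determine p as stated.

x*y + y^2 + 2*y - 2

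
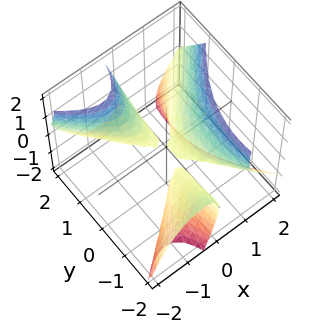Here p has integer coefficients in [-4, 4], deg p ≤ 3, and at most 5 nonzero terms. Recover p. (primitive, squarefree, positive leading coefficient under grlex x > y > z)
First, there are 3 components. Treating them together as one polynomial.
Then, deg p = 3. A generic line meets the surface in up to 3 points.
Then, from the visible intercepts: every point of the y-axis in the box is on the surface; one z-axis crossing is at z = 0; it meets the x-axis at x = 0 (among the integer gridlines).
Finally, the integer polynomial consistent with all of this is the stated p.

3*x^3 - 2*x*y^2 - 3*x*y*z - x*y - 2*z^2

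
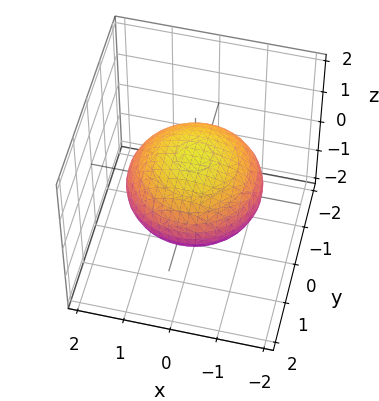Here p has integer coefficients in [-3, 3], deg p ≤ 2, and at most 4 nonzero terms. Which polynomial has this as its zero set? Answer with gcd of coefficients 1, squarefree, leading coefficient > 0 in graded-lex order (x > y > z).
x^2 + y^2 + 2*z^2 - 2

1. Degree: bounded and convex; a quadric, so deg p = 2.
2. Symmetries: every cross-section ⟂ z is a circle, so x, y appear only via x² + y²; the z ↦ −z reflection is a symmetry, so z appears only in even powers.
3. From the axis intercepts and sections: among the integer gridlines, it crosses the z-axis at z ∈ {-1, 1}; a circular section at z = 0 has radius between 1 and 2.
4. The integer polynomial consistent with all of this is the stated p.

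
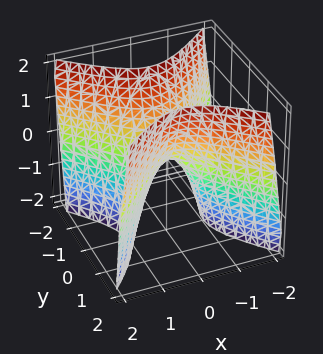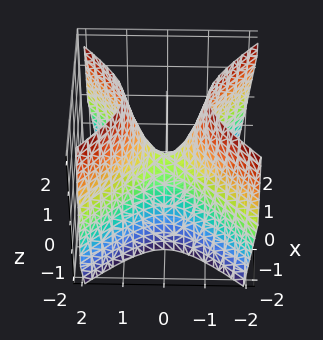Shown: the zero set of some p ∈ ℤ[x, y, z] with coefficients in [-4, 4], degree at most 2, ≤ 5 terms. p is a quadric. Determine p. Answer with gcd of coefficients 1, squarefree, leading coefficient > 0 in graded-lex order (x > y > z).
2*x^2 - 2*y^2 + z

Degree: a saddle surface; a quadric, so deg p = 2.
Symmetries: it's symmetric under x → −x, forcing even powers of x; it's symmetric under y → −y, forcing even powers of y.
Checking where it meets the axes: it meets the z-axis at z = 0 (among the integer gridlines); it meets the y-axis at y = 0 (among the integer gridlines).
Assembling these constraints gives the stated polynomial.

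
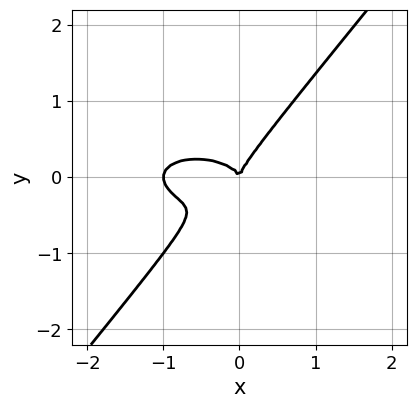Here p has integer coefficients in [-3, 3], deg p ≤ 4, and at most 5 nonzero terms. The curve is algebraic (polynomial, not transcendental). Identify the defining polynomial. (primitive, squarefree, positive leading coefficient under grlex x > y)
x^3 + 3*x*y^2 - 3*y^3 + x^2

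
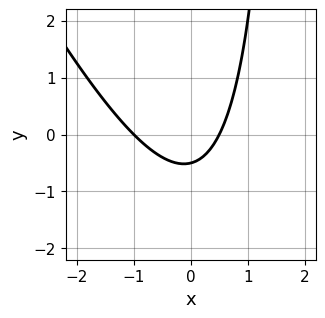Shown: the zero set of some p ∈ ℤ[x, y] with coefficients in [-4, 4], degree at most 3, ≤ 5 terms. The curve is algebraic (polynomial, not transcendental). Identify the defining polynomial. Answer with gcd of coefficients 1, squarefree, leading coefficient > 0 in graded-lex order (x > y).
1. Degree: no degree-1 curve has this shape, so deg p = 2.
2. Checking where it meets the axes: one x-axis crossing is at x = -1.
3. Solving for integer coefficients yields p as stated.

2*x^2 + x*y + x - 2*y - 1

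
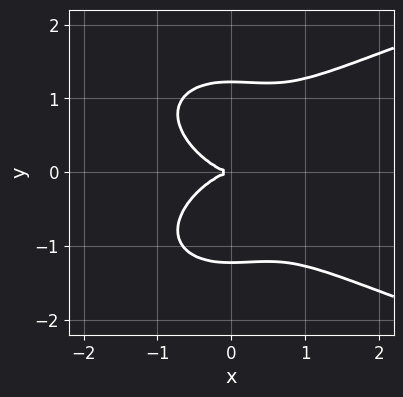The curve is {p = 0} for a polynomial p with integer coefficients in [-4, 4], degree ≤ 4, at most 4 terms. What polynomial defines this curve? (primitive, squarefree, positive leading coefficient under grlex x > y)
1. deg p = 4. No degree-3 curve has this shape.
2. Symmetries: mirror symmetry y ↦ −y ⇒ only even powers of y.
3. From the visible intercepts: it meets the x-axis at x = 0 (among the integer gridlines); one y-axis crossing is at y = 0.
4. Together with the visible shape, these determine p as stated.

x^2*y^2 + 2*y^4 - 2*x^3 - 3*y^2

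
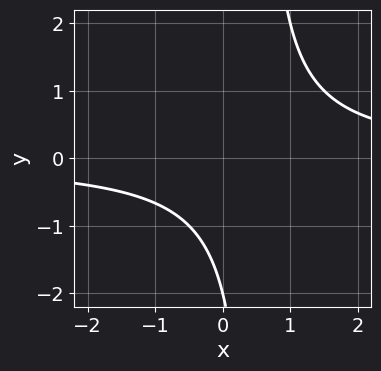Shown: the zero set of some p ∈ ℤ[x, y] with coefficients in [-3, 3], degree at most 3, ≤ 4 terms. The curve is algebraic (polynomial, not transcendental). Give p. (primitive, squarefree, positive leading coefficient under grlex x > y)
First, the degree is 2 — the shape is more complex than any degree-1 curve.
Next, from the visible intercepts: one y-axis crossing is at y = -2; the curve avoids every integer x-axis point in the box.
Finally, fitting integer coefficients to these (and the overall shape) gives p.

2*x*y - y - 2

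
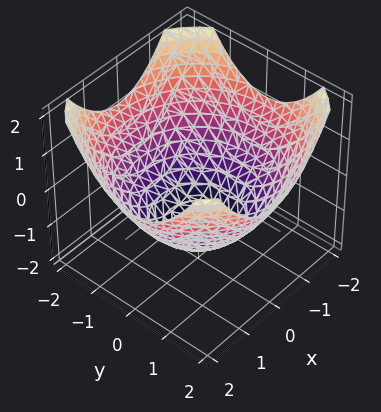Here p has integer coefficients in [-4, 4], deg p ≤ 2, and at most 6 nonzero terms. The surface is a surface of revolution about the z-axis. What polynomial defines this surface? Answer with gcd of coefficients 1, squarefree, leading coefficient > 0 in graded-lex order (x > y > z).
x^2 + y^2 - 2*z - 3

The degree is 2 — no degree-1 surface has this shape.
Symmetries: the z-axis is an axis of rotation, so x and y enter only as x² + y².
From the visible intercepts: a circular section at z = 0 has radius between 1 and 2.
Matching integer coefficients to the picture gives p.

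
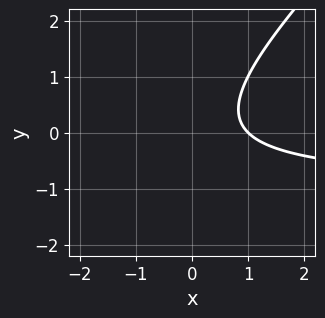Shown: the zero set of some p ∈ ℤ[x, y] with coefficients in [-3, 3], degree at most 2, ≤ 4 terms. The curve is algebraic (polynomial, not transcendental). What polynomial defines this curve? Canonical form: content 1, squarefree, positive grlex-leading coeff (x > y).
x*y - y^2 + x - 1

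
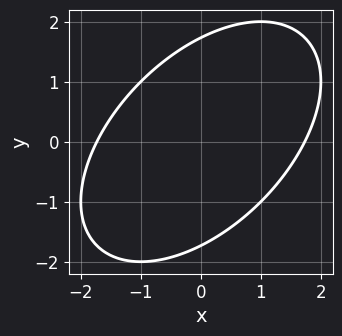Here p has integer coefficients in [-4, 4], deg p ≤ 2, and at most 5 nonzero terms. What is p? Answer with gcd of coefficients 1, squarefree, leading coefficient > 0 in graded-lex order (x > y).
1. The degree is 2 — a generic line meets the curve in up to 2 points.
2. The integer polynomial consistent with all of this is the stated p.

x^2 - x*y + y^2 - 3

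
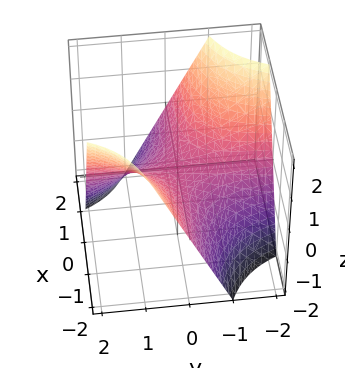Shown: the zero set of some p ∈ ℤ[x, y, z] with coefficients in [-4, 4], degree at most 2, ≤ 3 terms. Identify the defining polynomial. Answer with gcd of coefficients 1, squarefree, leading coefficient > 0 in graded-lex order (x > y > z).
x*y + z

1. Degree: a hyperbolic paraboloid; a quadric, so deg p = 2.
2. Observable constraints: every point of the x-axis in the box is on the surface; every point of the y-axis in the box is on the surface; it crosses the z-axis at the gridline z = 0.
3. The integer polynomial consistent with all of this is the stated p.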